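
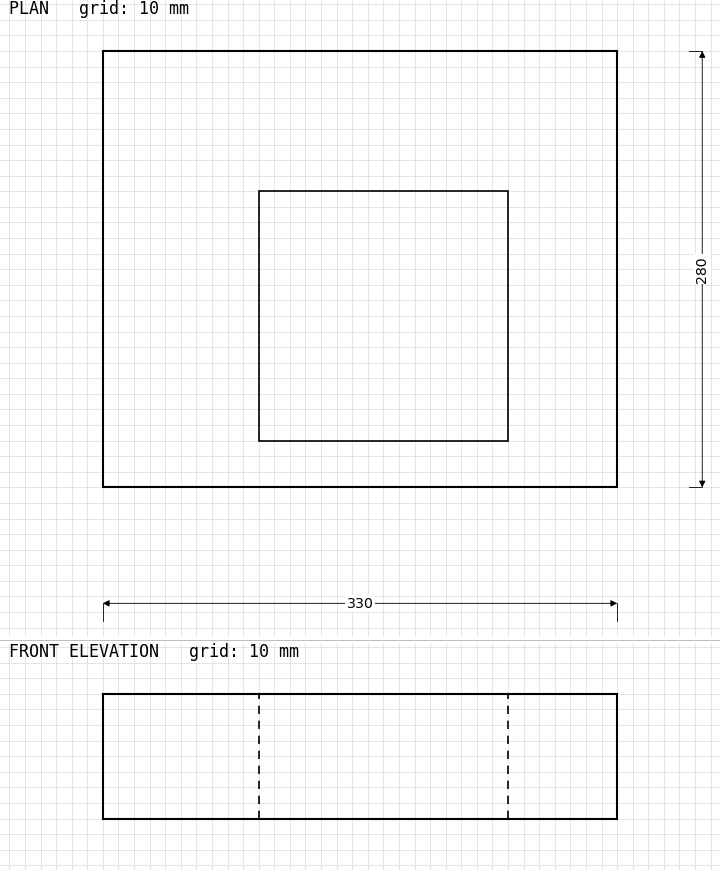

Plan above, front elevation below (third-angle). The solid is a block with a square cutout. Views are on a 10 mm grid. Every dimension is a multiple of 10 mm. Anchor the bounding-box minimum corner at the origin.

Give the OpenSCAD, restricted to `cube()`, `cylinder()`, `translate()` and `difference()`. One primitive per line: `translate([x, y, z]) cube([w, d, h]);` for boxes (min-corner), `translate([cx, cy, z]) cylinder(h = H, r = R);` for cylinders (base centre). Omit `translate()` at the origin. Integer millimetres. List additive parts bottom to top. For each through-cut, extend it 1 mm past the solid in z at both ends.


difference() {
  cube([330, 280, 80]);
  translate([100, 30, -1]) cube([160, 160, 82]);
}


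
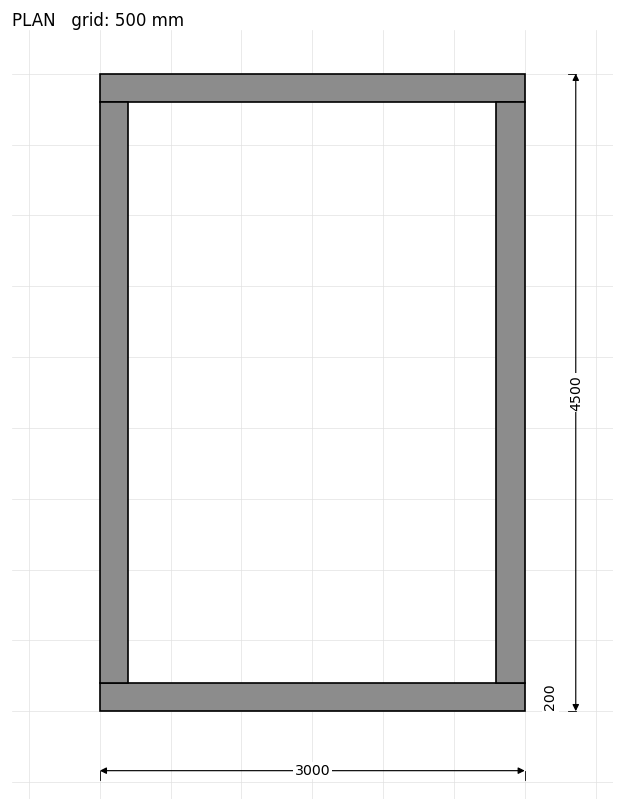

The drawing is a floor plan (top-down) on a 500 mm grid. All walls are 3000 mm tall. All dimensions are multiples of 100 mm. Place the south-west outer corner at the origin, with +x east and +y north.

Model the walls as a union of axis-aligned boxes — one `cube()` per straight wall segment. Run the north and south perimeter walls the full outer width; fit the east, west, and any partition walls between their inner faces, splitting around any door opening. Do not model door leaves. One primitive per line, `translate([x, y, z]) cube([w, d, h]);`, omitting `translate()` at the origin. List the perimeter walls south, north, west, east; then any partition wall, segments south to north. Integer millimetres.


cube([3000, 200, 3000]);
translate([0, 4300, 0]) cube([3000, 200, 3000]);
translate([0, 200, 0]) cube([200, 4100, 3000]);
translate([2800, 200, 0]) cube([200, 4100, 3000]);


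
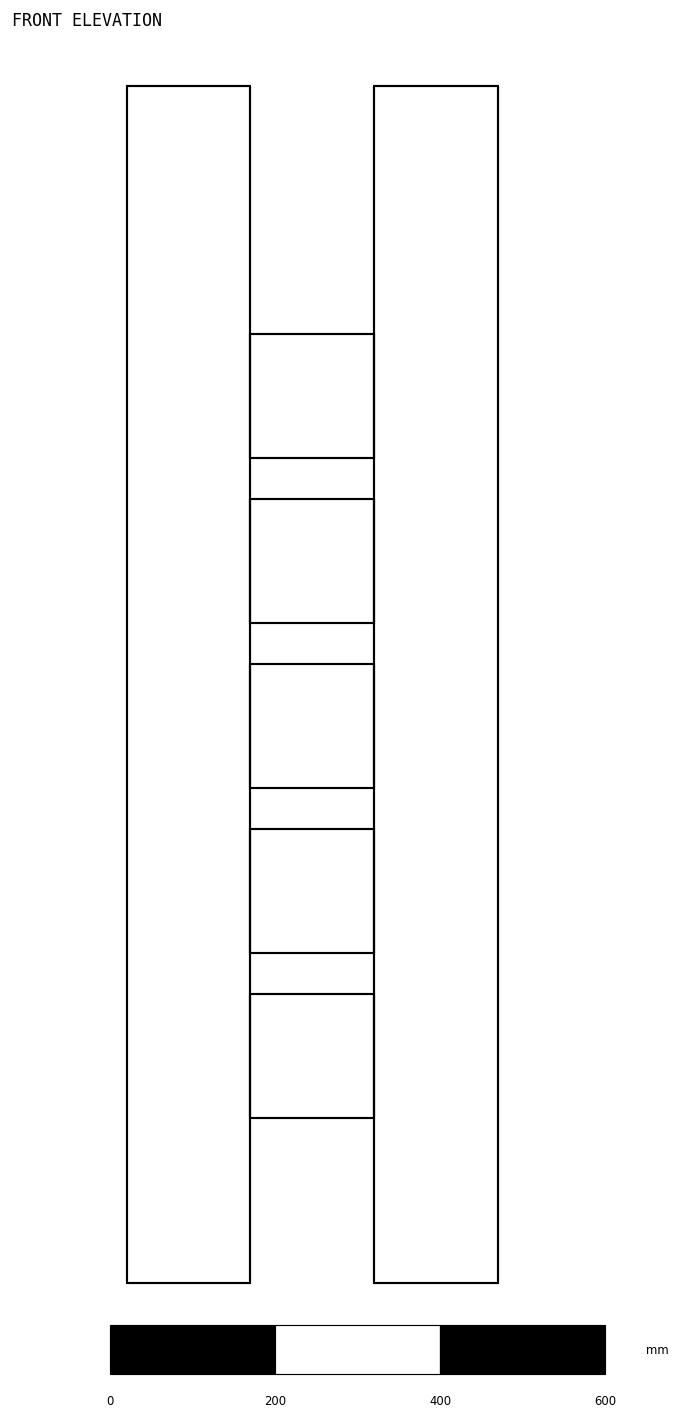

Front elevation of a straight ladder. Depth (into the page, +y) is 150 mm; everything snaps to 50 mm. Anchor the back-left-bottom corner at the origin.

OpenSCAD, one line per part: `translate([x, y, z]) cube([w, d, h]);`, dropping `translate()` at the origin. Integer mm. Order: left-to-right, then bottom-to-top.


cube([150, 150, 1450]);
translate([150, 0, 200]) cube([150, 150, 150]);
translate([150, 0, 400]) cube([150, 150, 150]);
translate([150, 0, 600]) cube([150, 150, 150]);
translate([150, 0, 800]) cube([150, 150, 150]);
translate([150, 0, 1000]) cube([150, 150, 150]);
translate([300, 0, 0]) cube([150, 150, 1450]);


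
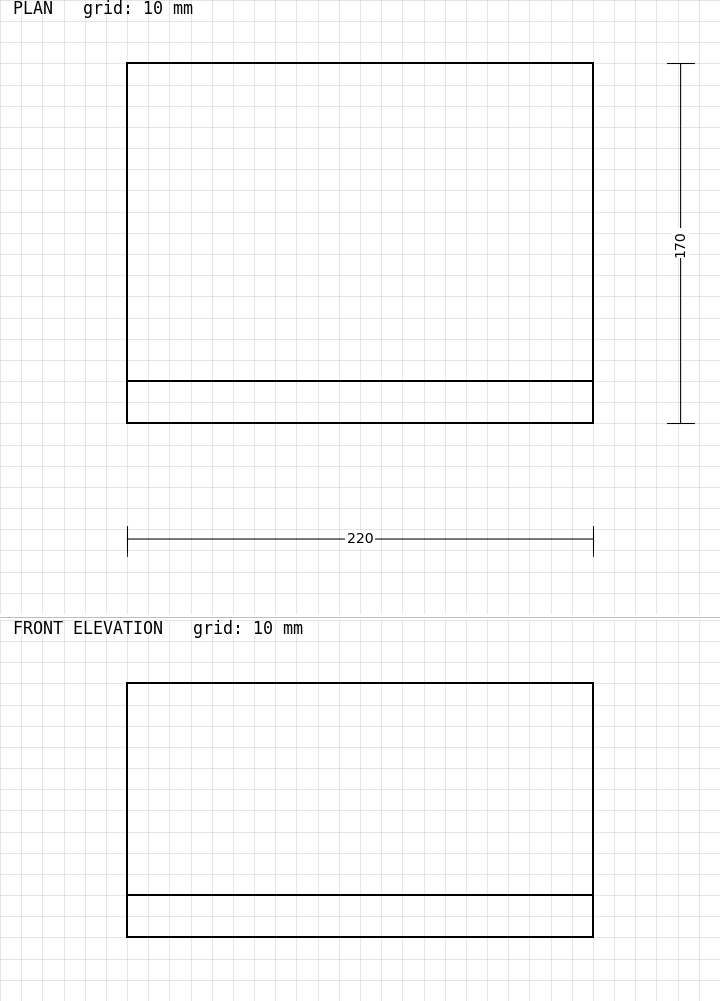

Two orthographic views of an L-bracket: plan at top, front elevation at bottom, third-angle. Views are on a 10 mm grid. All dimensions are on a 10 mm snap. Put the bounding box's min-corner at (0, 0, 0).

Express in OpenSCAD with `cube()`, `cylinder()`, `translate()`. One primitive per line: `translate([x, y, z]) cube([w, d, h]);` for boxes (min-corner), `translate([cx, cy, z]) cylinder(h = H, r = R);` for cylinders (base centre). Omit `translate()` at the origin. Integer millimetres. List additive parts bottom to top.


cube([220, 170, 20]);
translate([0, 0, 20]) cube([220, 20, 100]);


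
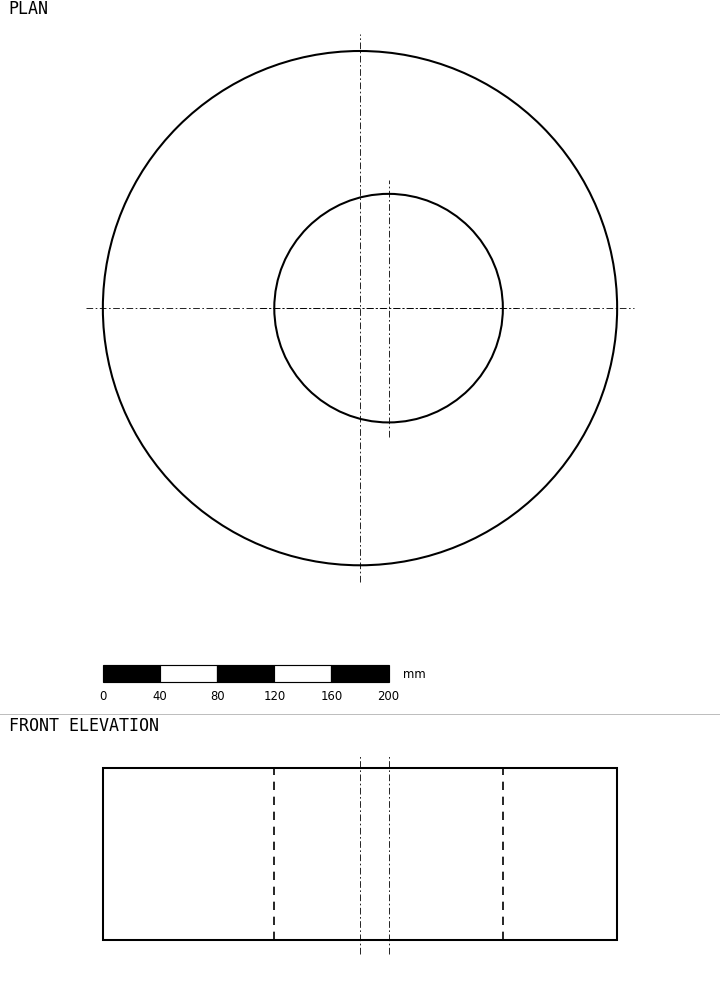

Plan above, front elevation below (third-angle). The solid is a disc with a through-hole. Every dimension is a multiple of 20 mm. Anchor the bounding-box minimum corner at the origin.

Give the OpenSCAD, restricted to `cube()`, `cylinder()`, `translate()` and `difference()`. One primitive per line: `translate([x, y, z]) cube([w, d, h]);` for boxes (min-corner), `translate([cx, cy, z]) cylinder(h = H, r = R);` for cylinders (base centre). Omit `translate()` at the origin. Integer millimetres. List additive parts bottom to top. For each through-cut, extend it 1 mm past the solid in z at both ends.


difference() {
  translate([180, 180, 0]) cylinder(h = 120, r = 180);
  translate([200, 180, -1]) cylinder(h = 122, r = 80);
}


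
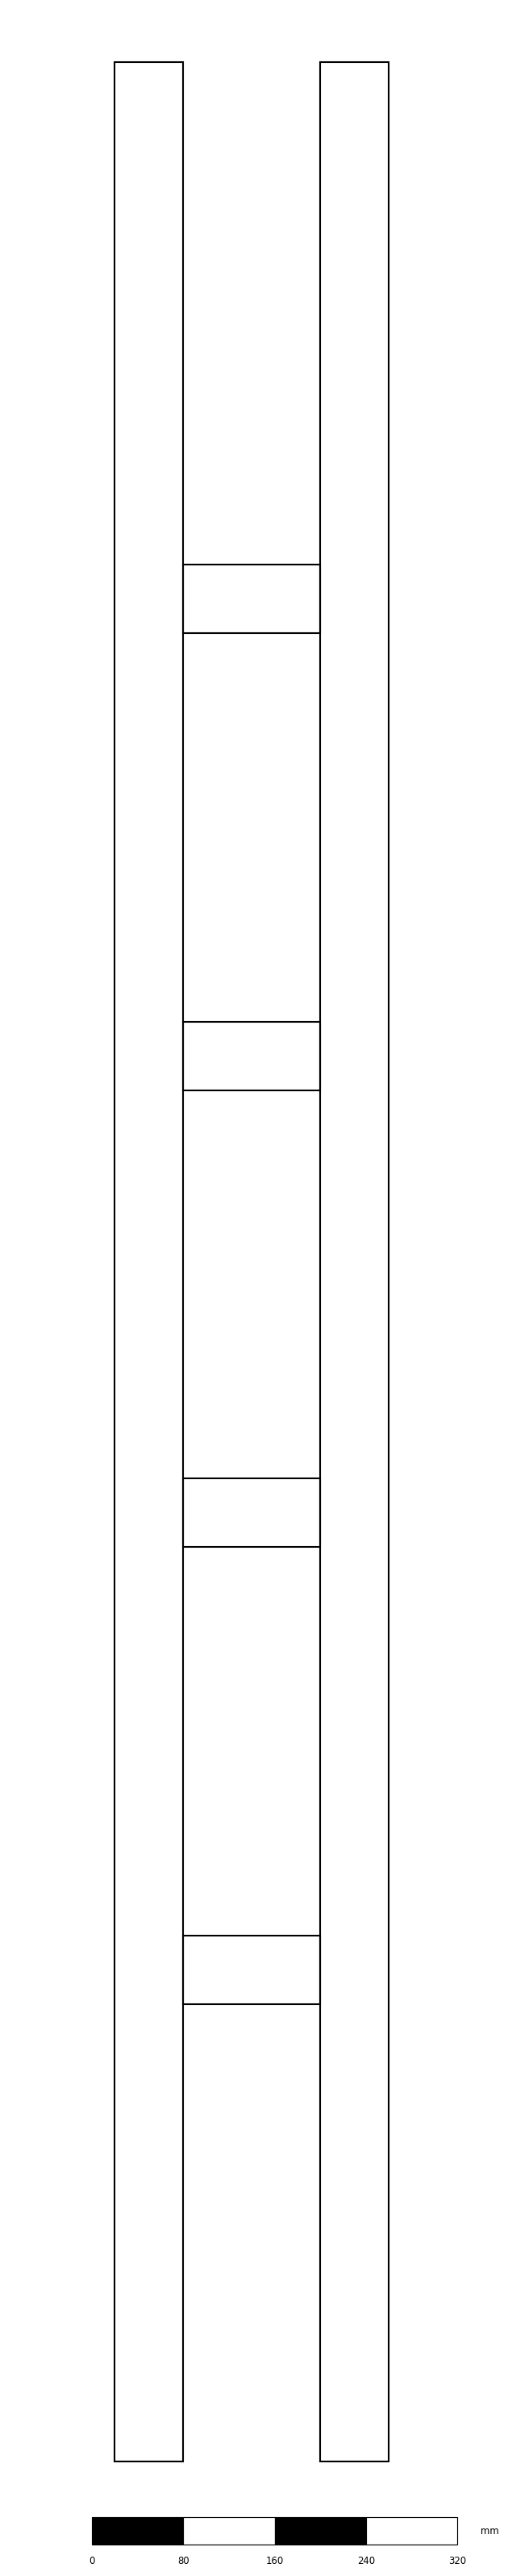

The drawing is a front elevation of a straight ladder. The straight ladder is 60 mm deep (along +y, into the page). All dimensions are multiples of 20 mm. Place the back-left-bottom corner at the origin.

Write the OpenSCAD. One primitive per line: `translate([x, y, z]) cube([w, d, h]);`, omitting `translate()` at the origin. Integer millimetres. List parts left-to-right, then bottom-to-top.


cube([60, 60, 2100]);
translate([60, 0, 400]) cube([120, 60, 60]);
translate([60, 0, 800]) cube([120, 60, 60]);
translate([60, 0, 1200]) cube([120, 60, 60]);
translate([60, 0, 1600]) cube([120, 60, 60]);
translate([180, 0, 0]) cube([60, 60, 2100]);


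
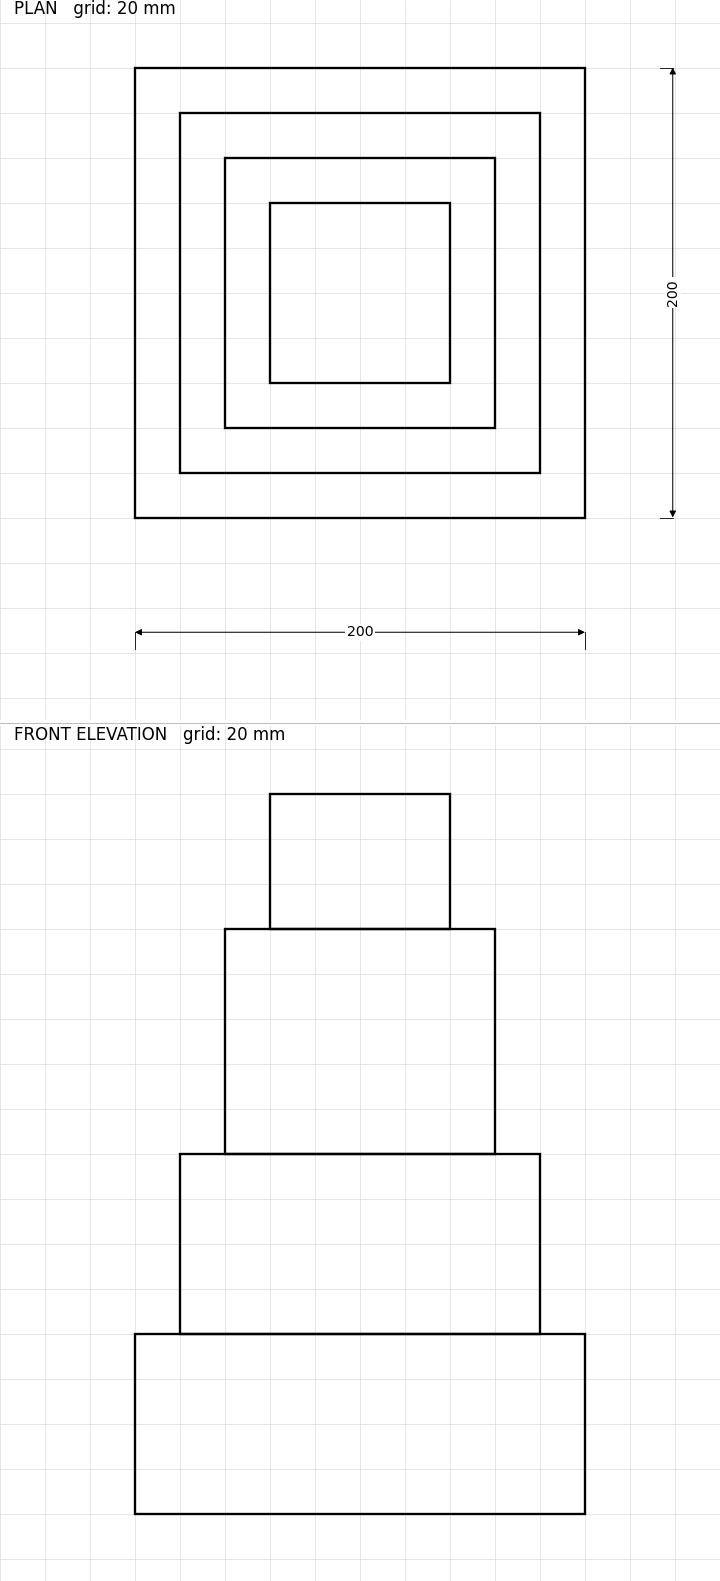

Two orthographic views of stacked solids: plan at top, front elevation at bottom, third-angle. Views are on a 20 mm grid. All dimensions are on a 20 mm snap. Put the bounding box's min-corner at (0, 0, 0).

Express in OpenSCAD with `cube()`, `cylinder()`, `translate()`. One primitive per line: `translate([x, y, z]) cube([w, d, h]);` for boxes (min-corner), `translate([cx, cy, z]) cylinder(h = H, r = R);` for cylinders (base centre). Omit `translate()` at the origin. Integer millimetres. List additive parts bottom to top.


cube([200, 200, 80]);
translate([20, 20, 80]) cube([160, 160, 80]);
translate([40, 40, 160]) cube([120, 120, 100]);
translate([60, 60, 260]) cube([80, 80, 60]);


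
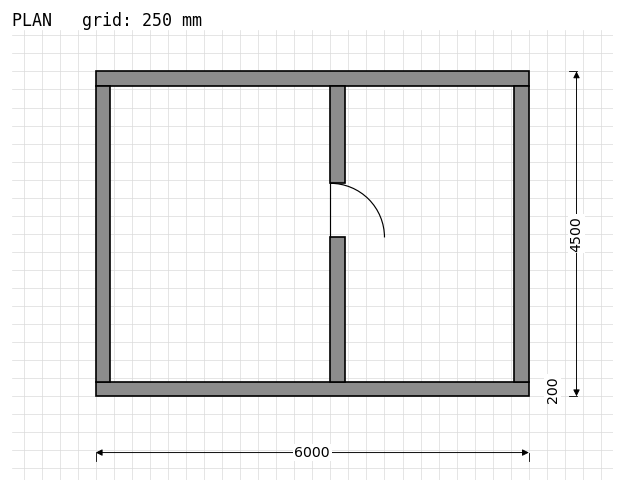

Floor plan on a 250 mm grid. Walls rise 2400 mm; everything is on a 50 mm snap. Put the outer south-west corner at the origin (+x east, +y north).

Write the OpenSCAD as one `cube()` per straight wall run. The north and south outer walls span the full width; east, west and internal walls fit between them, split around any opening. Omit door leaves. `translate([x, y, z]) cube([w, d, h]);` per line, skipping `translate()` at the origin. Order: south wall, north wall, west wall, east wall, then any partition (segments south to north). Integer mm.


cube([6000, 200, 2400]);
translate([0, 4300, 0]) cube([6000, 200, 2400]);
translate([0, 200, 0]) cube([200, 4100, 2400]);
translate([5800, 200, 0]) cube([200, 4100, 2400]);
translate([3250, 200, 0]) cube([200, 2000, 2400]);
translate([3250, 2950, 0]) cube([200, 1350, 2400]);


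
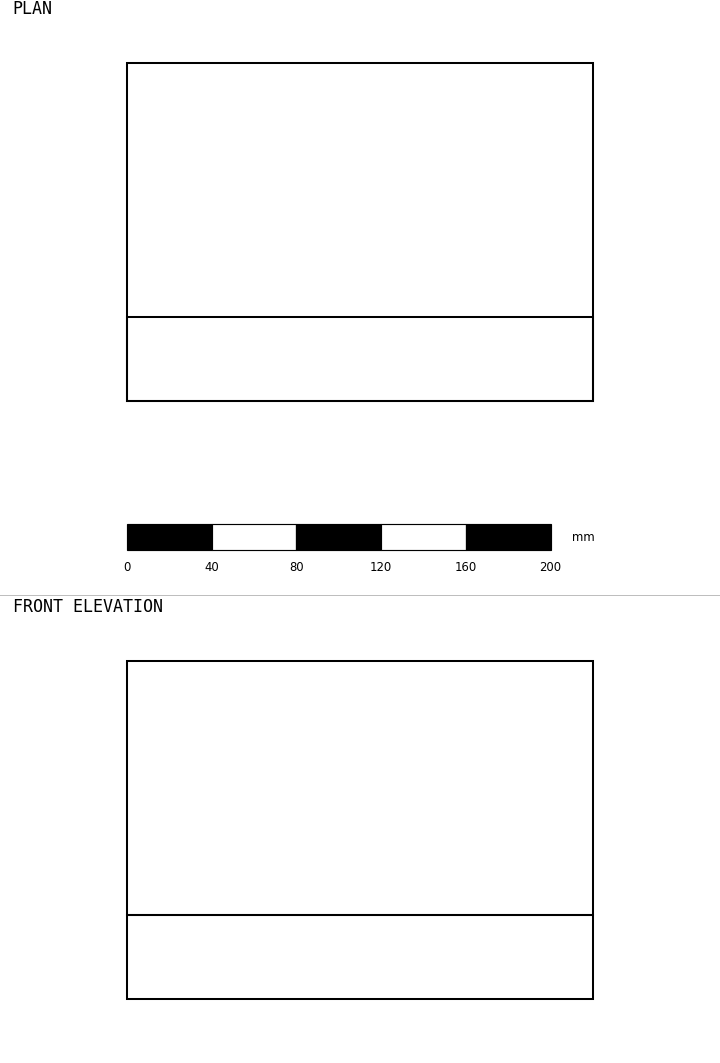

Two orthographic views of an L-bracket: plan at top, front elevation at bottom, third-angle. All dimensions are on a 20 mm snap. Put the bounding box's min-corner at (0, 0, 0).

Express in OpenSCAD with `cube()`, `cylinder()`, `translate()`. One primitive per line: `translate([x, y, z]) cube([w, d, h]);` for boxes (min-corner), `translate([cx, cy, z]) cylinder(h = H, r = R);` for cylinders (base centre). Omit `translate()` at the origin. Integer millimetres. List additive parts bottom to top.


cube([220, 160, 40]);
translate([0, 0, 40]) cube([220, 40, 120]);


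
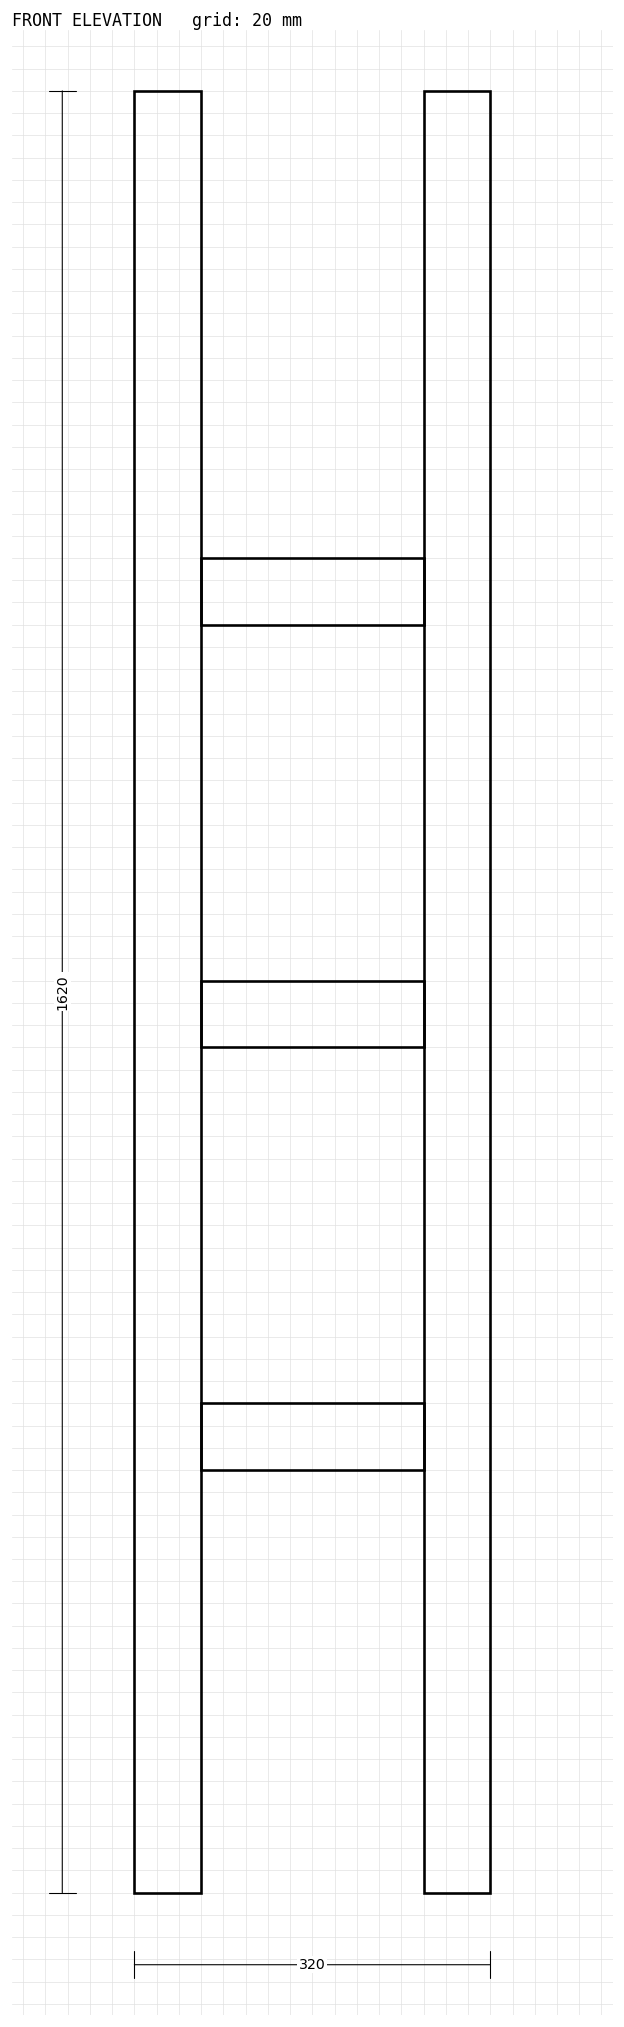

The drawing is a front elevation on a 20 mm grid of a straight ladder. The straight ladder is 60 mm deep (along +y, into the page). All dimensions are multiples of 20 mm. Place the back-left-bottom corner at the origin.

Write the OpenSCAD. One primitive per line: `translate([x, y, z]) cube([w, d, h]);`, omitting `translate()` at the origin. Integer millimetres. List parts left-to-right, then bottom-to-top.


cube([60, 60, 1620]);
translate([60, 0, 380]) cube([200, 60, 60]);
translate([60, 0, 760]) cube([200, 60, 60]);
translate([60, 0, 1140]) cube([200, 60, 60]);
translate([260, 0, 0]) cube([60, 60, 1620]);


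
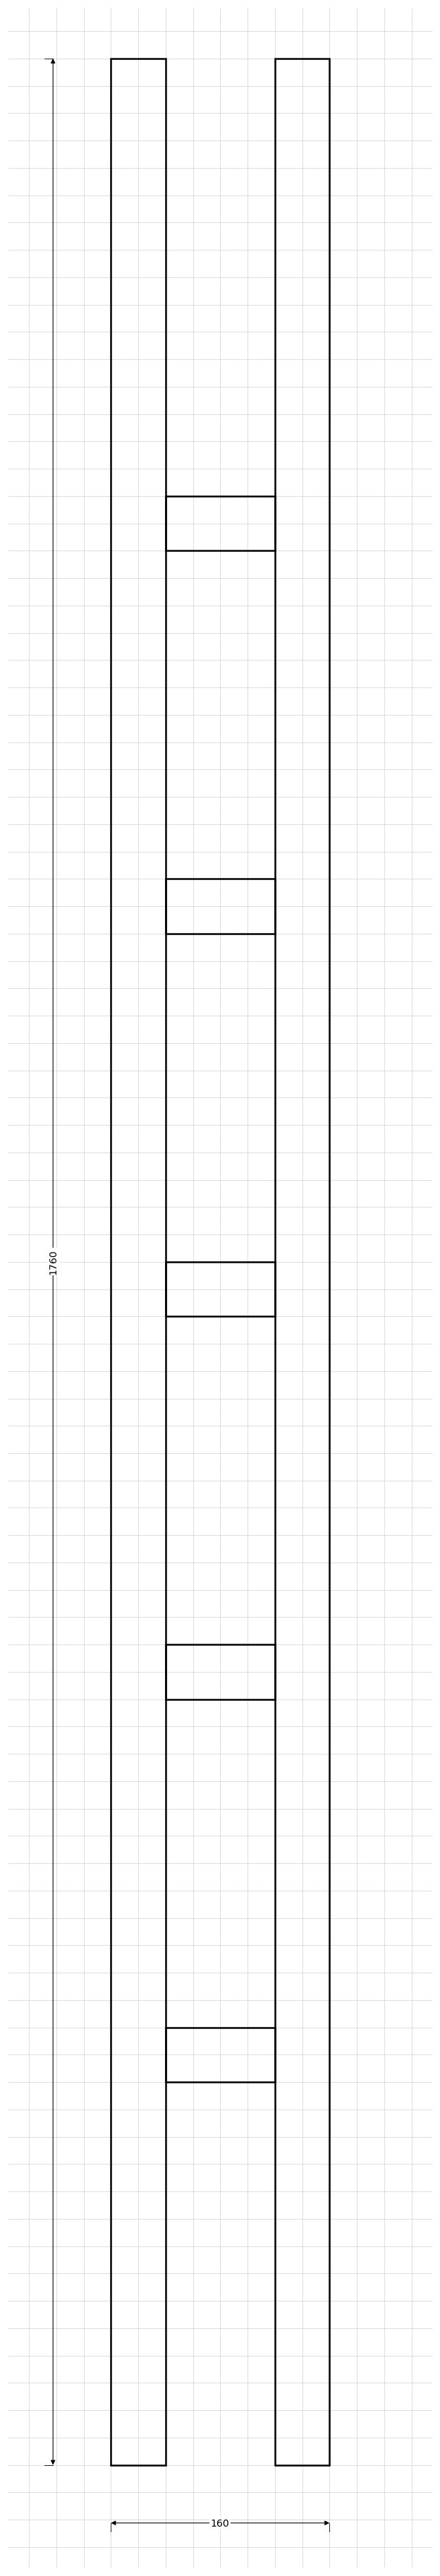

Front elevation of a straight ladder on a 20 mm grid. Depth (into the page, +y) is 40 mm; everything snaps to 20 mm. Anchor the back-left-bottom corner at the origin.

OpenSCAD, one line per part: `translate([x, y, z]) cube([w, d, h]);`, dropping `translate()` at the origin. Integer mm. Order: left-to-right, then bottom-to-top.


cube([40, 40, 1760]);
translate([40, 0, 280]) cube([80, 40, 40]);
translate([40, 0, 560]) cube([80, 40, 40]);
translate([40, 0, 840]) cube([80, 40, 40]);
translate([40, 0, 1120]) cube([80, 40, 40]);
translate([40, 0, 1400]) cube([80, 40, 40]);
translate([120, 0, 0]) cube([40, 40, 1760]);


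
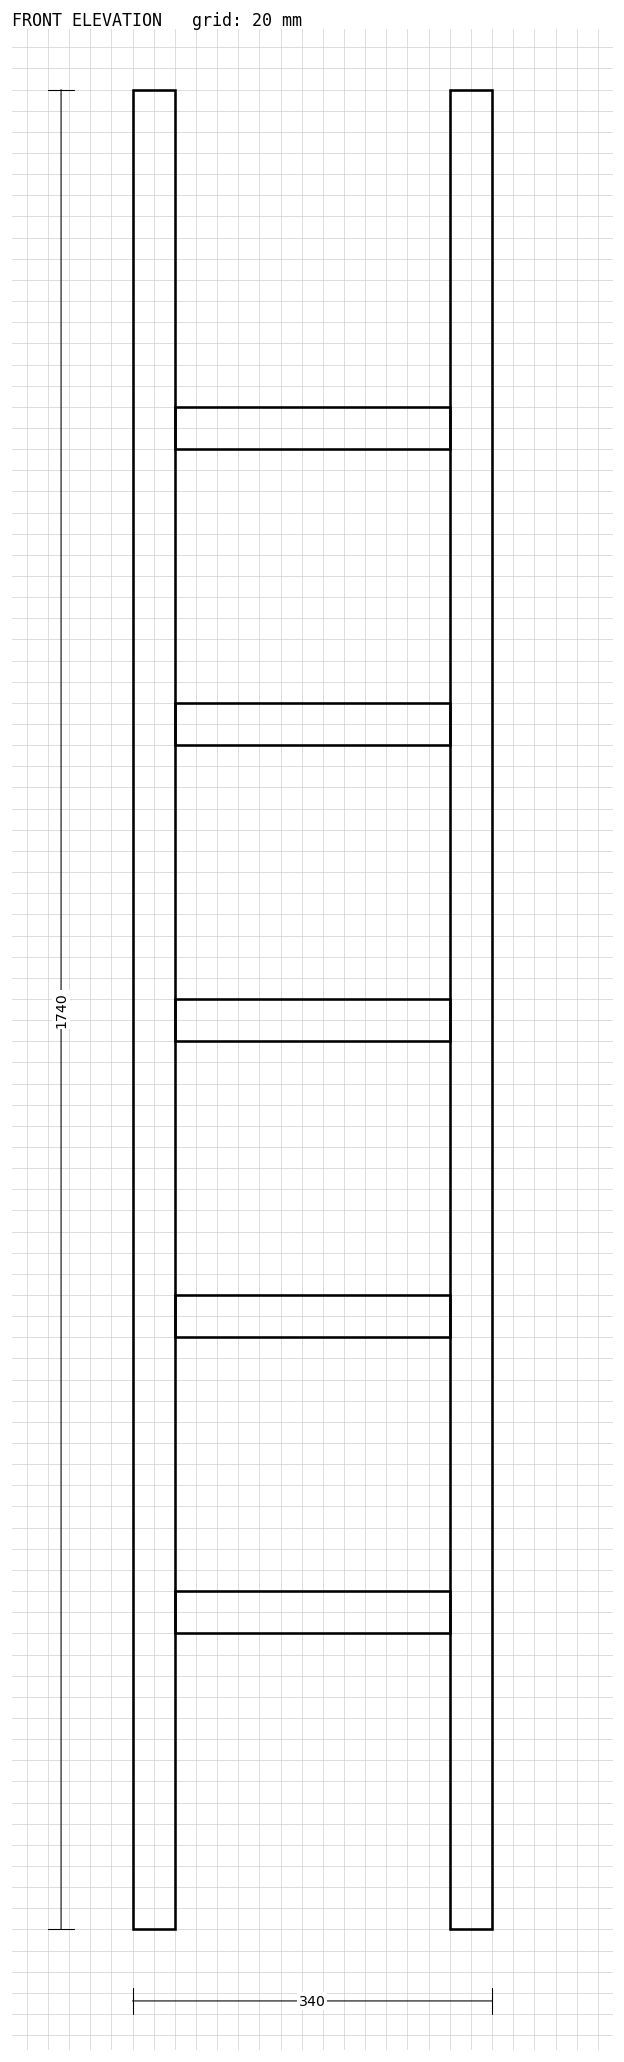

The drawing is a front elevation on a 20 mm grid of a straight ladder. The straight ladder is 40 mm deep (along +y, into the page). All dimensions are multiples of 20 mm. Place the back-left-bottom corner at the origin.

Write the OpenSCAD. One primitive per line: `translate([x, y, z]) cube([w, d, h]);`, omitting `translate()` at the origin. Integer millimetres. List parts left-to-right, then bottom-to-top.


cube([40, 40, 1740]);
translate([40, 0, 280]) cube([260, 40, 40]);
translate([40, 0, 560]) cube([260, 40, 40]);
translate([40, 0, 840]) cube([260, 40, 40]);
translate([40, 0, 1120]) cube([260, 40, 40]);
translate([40, 0, 1400]) cube([260, 40, 40]);
translate([300, 0, 0]) cube([40, 40, 1740]);


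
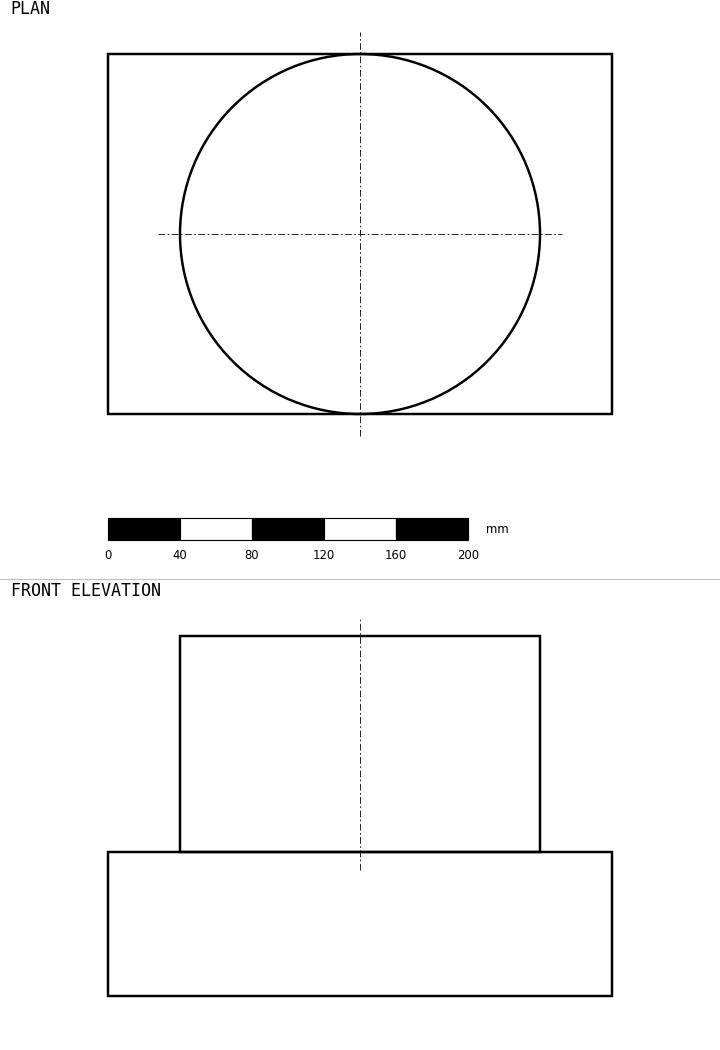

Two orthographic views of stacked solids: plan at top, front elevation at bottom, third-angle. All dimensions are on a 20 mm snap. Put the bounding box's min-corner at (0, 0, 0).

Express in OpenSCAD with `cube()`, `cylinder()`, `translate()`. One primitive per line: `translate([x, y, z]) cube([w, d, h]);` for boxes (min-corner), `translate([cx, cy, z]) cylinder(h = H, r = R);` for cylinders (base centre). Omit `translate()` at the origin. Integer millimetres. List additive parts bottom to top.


cube([280, 200, 80]);
translate([140, 100, 80]) cylinder(h = 120, r = 100);


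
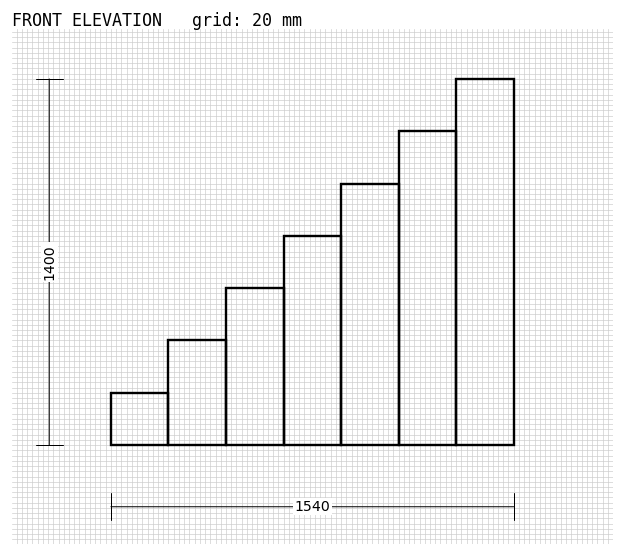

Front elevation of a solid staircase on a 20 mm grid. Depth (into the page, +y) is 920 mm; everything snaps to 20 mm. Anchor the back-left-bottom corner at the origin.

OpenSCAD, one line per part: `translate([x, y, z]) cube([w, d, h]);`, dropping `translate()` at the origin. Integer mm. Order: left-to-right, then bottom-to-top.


cube([220, 920, 200]);
translate([220, 0, 0]) cube([220, 920, 400]);
translate([440, 0, 0]) cube([220, 920, 600]);
translate([660, 0, 0]) cube([220, 920, 800]);
translate([880, 0, 0]) cube([220, 920, 1000]);
translate([1100, 0, 0]) cube([220, 920, 1200]);
translate([1320, 0, 0]) cube([220, 920, 1400]);


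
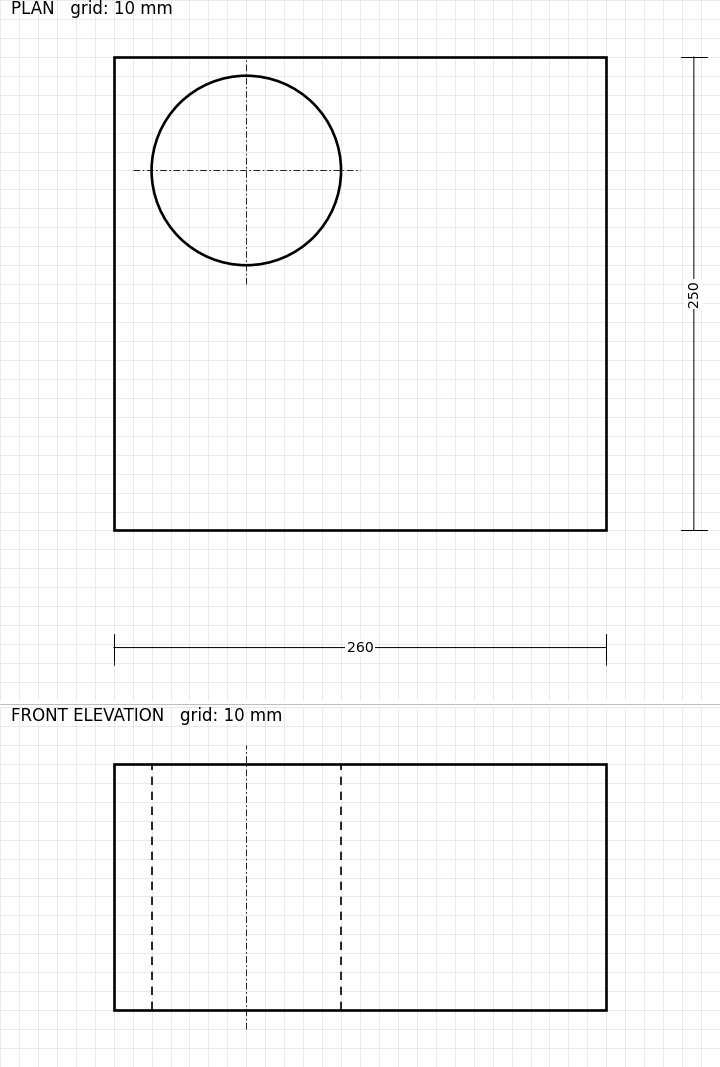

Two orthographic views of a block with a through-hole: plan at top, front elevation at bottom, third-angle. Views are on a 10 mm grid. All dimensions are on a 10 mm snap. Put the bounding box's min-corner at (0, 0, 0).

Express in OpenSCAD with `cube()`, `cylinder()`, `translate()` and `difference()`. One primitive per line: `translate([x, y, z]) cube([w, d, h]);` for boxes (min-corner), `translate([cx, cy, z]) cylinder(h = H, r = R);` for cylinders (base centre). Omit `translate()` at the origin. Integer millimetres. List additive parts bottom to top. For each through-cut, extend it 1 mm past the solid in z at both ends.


difference() {
  cube([260, 250, 130]);
  translate([70, 190, -1]) cylinder(h = 132, r = 50);
}


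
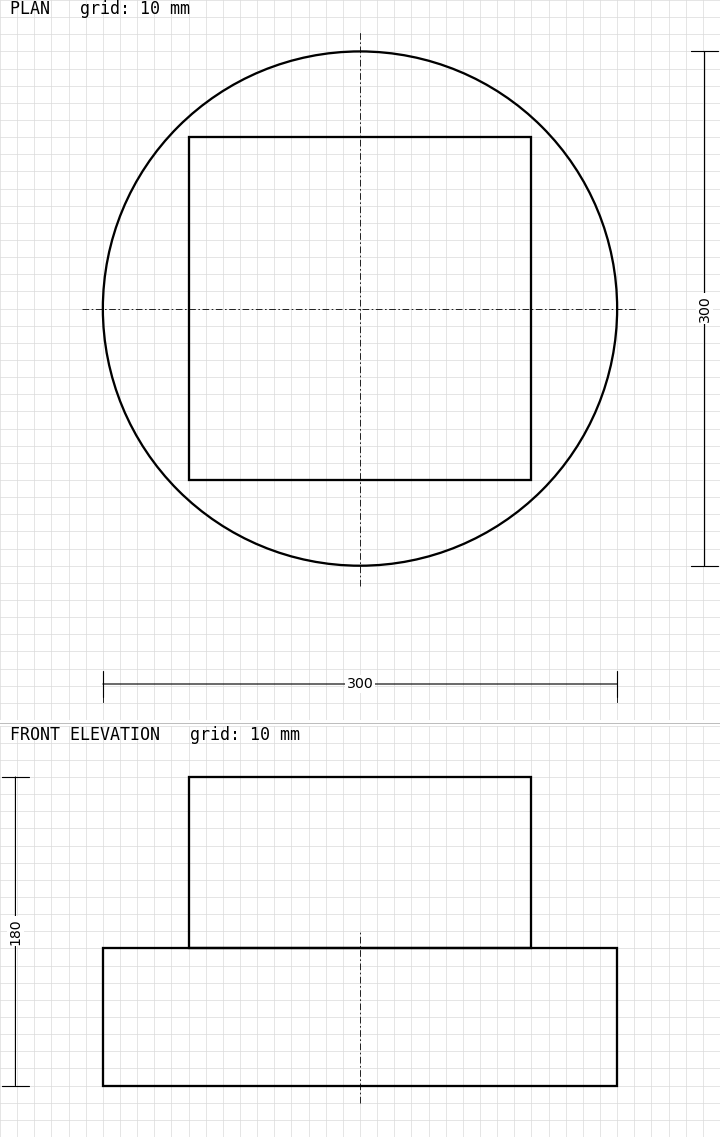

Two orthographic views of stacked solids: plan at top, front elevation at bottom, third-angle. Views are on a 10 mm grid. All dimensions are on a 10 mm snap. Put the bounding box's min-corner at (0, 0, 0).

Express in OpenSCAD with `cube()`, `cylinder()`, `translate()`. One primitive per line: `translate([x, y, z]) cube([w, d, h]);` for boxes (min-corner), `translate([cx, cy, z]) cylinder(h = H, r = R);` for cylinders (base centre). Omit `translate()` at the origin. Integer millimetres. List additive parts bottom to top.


translate([150, 150, 0]) cylinder(h = 80, r = 150);
translate([50, 50, 80]) cube([200, 200, 100]);


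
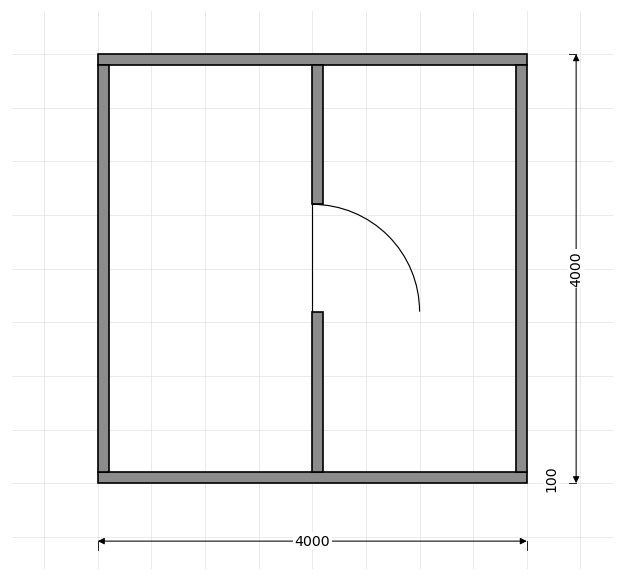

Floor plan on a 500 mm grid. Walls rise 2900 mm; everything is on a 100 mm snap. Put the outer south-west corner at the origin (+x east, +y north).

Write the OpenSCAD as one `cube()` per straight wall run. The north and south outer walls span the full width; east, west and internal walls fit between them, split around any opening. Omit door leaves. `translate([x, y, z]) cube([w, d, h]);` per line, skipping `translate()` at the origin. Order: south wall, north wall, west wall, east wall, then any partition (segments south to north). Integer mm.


cube([4000, 100, 2900]);
translate([0, 3900, 0]) cube([4000, 100, 2900]);
translate([0, 100, 0]) cube([100, 3800, 2900]);
translate([3900, 100, 0]) cube([100, 3800, 2900]);
translate([2000, 100, 0]) cube([100, 1500, 2900]);
translate([2000, 2600, 0]) cube([100, 1300, 2900]);


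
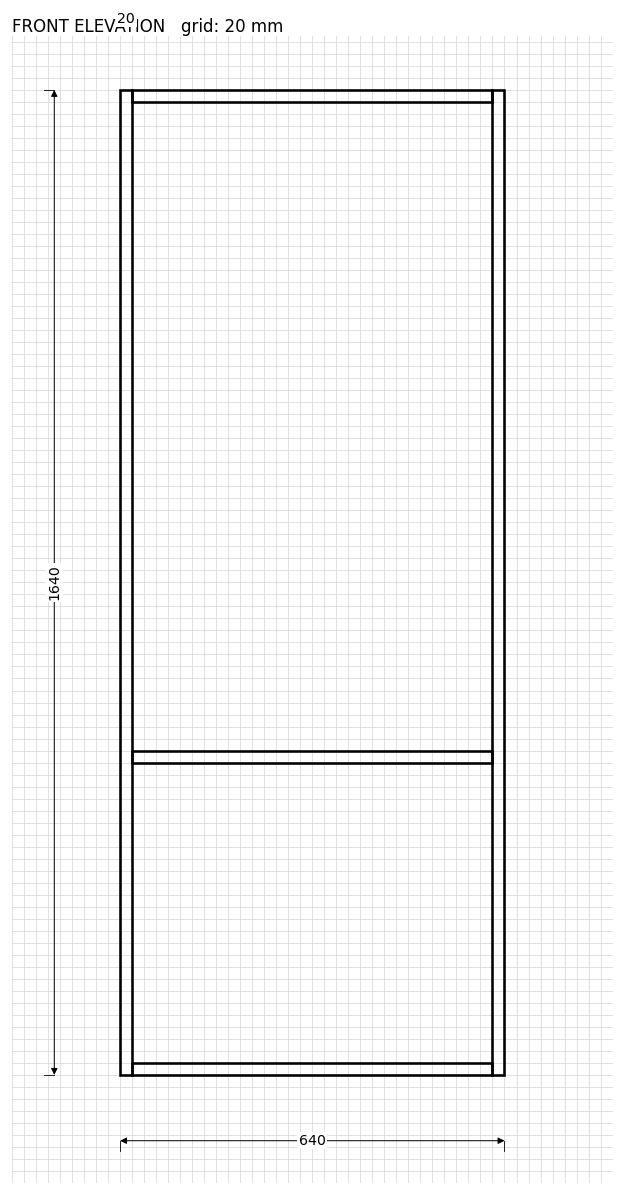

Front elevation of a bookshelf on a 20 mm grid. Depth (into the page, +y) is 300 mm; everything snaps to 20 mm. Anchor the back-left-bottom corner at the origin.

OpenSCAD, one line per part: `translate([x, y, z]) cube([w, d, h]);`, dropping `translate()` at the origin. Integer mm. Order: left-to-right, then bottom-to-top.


cube([20, 300, 1640]);
translate([20, 0, 0]) cube([600, 300, 20]);
translate([20, 0, 520]) cube([600, 300, 20]);
translate([20, 0, 1620]) cube([600, 300, 20]);
translate([620, 0, 0]) cube([20, 300, 1640]);


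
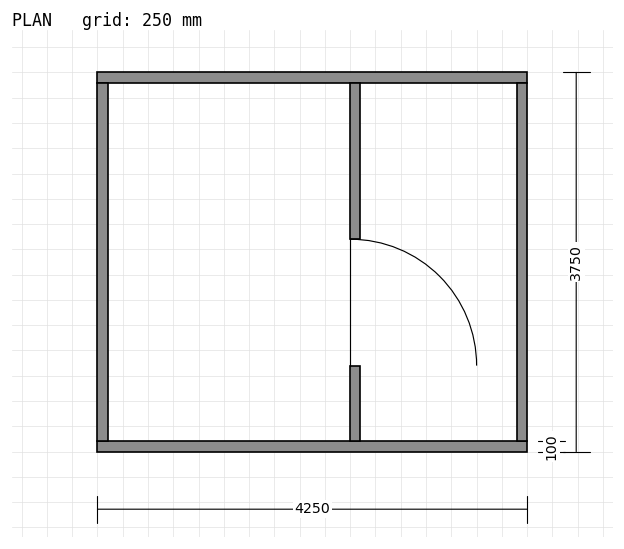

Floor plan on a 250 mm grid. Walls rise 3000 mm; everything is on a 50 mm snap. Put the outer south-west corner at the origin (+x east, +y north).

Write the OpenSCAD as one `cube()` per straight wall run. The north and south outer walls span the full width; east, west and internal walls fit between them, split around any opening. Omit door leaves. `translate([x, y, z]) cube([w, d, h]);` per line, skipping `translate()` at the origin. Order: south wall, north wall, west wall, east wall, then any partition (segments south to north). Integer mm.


cube([4250, 100, 3000]);
translate([0, 3650, 0]) cube([4250, 100, 3000]);
translate([0, 100, 0]) cube([100, 3550, 3000]);
translate([4150, 100, 0]) cube([100, 3550, 3000]);
translate([2500, 100, 0]) cube([100, 750, 3000]);
translate([2500, 2100, 0]) cube([100, 1550, 3000]);


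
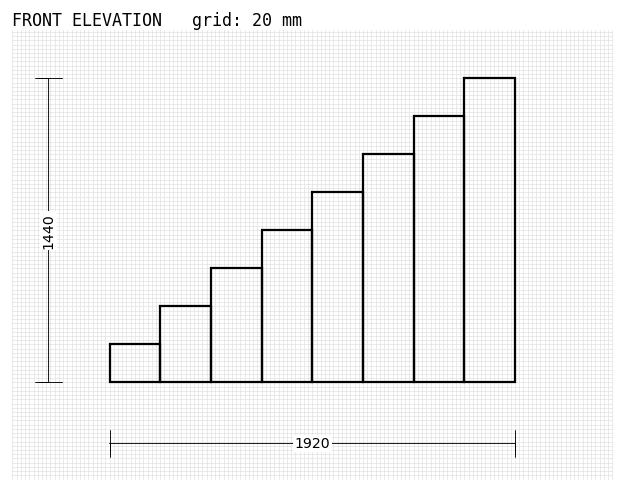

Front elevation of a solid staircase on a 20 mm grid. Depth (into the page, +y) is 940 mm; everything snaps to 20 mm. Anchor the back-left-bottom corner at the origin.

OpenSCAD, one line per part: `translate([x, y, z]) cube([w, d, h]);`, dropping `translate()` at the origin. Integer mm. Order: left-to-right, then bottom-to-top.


cube([240, 940, 180]);
translate([240, 0, 0]) cube([240, 940, 360]);
translate([480, 0, 0]) cube([240, 940, 540]);
translate([720, 0, 0]) cube([240, 940, 720]);
translate([960, 0, 0]) cube([240, 940, 900]);
translate([1200, 0, 0]) cube([240, 940, 1080]);
translate([1440, 0, 0]) cube([240, 940, 1260]);
translate([1680, 0, 0]) cube([240, 940, 1440]);


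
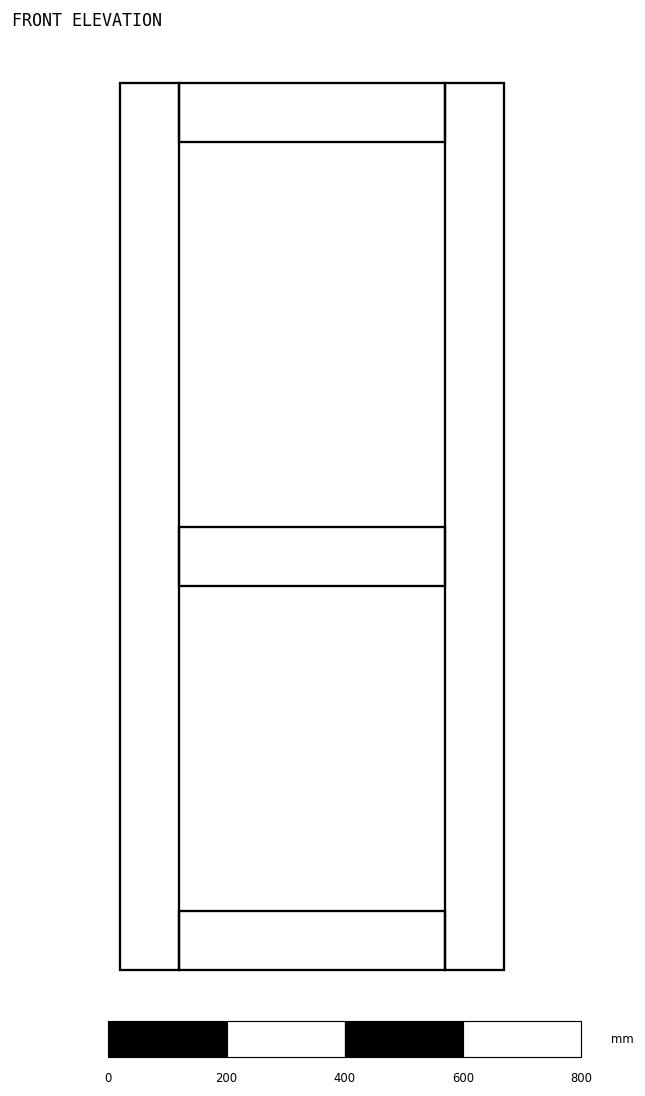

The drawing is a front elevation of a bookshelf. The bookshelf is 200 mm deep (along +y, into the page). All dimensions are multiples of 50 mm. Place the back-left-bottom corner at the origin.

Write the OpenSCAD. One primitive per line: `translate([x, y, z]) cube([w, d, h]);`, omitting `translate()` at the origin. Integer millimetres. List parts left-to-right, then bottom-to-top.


cube([100, 200, 1500]);
translate([100, 0, 0]) cube([450, 200, 100]);
translate([100, 0, 650]) cube([450, 200, 100]);
translate([100, 0, 1400]) cube([450, 200, 100]);
translate([550, 0, 0]) cube([100, 200, 1500]);


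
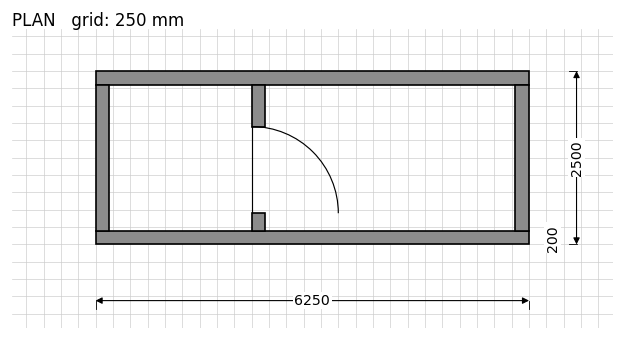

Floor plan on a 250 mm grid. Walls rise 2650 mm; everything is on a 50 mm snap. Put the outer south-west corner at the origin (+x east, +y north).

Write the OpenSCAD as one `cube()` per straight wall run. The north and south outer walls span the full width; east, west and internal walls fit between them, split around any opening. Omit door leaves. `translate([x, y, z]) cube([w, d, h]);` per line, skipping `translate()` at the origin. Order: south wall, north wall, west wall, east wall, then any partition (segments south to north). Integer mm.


cube([6250, 200, 2650]);
translate([0, 2300, 0]) cube([6250, 200, 2650]);
translate([0, 200, 0]) cube([200, 2100, 2650]);
translate([6050, 200, 0]) cube([200, 2100, 2650]);
translate([2250, 200, 0]) cube([200, 250, 2650]);
translate([2250, 1700, 0]) cube([200, 600, 2650]);


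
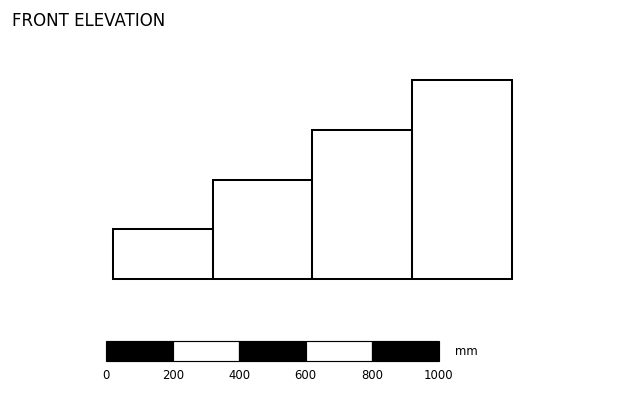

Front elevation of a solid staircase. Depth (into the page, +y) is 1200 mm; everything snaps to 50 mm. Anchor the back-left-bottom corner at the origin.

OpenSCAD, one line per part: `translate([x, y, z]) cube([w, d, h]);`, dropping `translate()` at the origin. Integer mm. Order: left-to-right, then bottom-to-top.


cube([300, 1200, 150]);
translate([300, 0, 0]) cube([300, 1200, 300]);
translate([600, 0, 0]) cube([300, 1200, 450]);
translate([900, 0, 0]) cube([300, 1200, 600]);


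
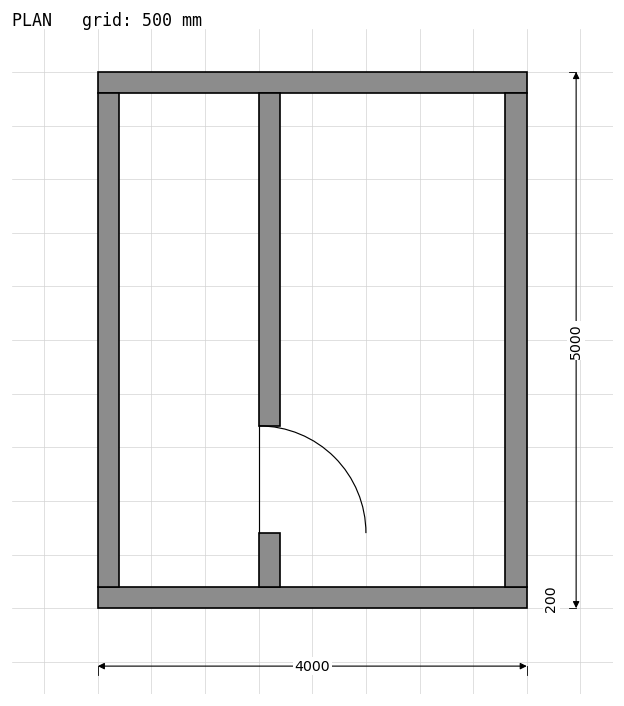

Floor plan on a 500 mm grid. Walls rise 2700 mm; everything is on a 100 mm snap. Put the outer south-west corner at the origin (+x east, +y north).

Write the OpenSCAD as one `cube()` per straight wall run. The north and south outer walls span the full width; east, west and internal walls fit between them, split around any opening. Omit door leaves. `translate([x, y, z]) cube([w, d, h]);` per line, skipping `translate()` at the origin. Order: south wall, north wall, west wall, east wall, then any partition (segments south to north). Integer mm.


cube([4000, 200, 2700]);
translate([0, 4800, 0]) cube([4000, 200, 2700]);
translate([0, 200, 0]) cube([200, 4600, 2700]);
translate([3800, 200, 0]) cube([200, 4600, 2700]);
translate([1500, 200, 0]) cube([200, 500, 2700]);
translate([1500, 1700, 0]) cube([200, 3100, 2700]);


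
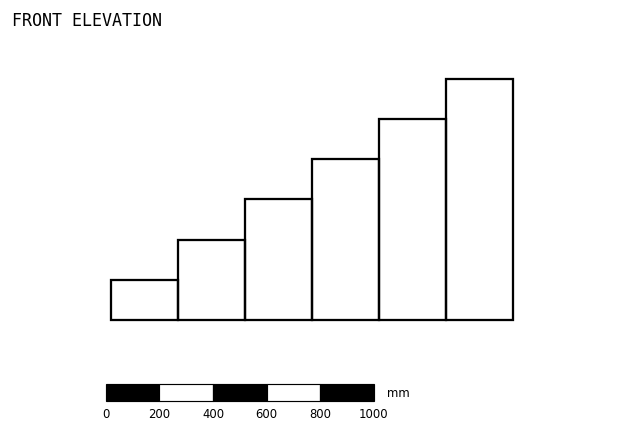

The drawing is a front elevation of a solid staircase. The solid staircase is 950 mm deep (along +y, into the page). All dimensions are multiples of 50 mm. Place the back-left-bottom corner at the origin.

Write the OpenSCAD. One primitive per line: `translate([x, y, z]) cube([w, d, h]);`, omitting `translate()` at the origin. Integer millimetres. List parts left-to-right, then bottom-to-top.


cube([250, 950, 150]);
translate([250, 0, 0]) cube([250, 950, 300]);
translate([500, 0, 0]) cube([250, 950, 450]);
translate([750, 0, 0]) cube([250, 950, 600]);
translate([1000, 0, 0]) cube([250, 950, 750]);
translate([1250, 0, 0]) cube([250, 950, 900]);


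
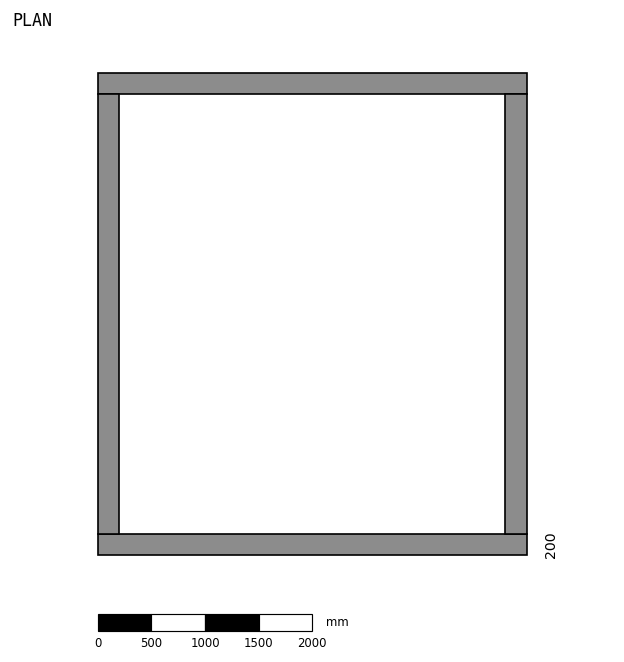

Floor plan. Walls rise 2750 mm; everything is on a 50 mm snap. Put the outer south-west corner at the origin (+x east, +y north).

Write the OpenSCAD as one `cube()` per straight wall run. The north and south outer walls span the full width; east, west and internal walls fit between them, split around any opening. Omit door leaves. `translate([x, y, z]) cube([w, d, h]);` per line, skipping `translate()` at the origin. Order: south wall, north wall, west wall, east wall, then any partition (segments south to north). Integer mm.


cube([4000, 200, 2750]);
translate([0, 4300, 0]) cube([4000, 200, 2750]);
translate([0, 200, 0]) cube([200, 4100, 2750]);
translate([3800, 200, 0]) cube([200, 4100, 2750]);


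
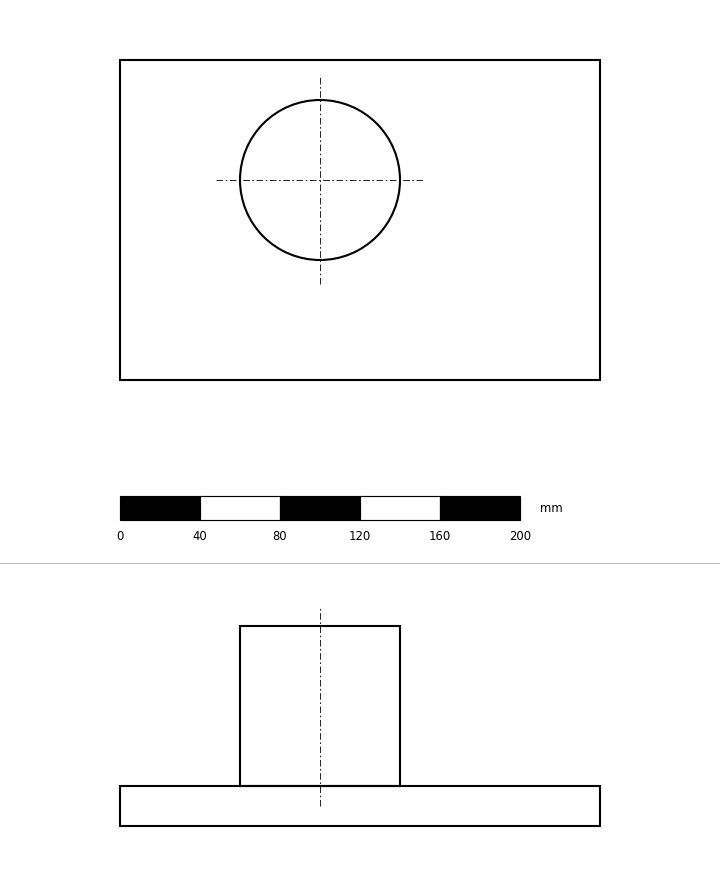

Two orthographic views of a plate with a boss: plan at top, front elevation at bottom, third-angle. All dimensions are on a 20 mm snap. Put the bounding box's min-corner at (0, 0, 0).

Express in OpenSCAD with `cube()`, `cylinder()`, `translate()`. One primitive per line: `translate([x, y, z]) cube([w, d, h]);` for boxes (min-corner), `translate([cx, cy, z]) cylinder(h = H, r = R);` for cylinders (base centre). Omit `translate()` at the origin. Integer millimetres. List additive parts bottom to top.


cube([240, 160, 20]);
translate([100, 100, 20]) cylinder(h = 80, r = 40);


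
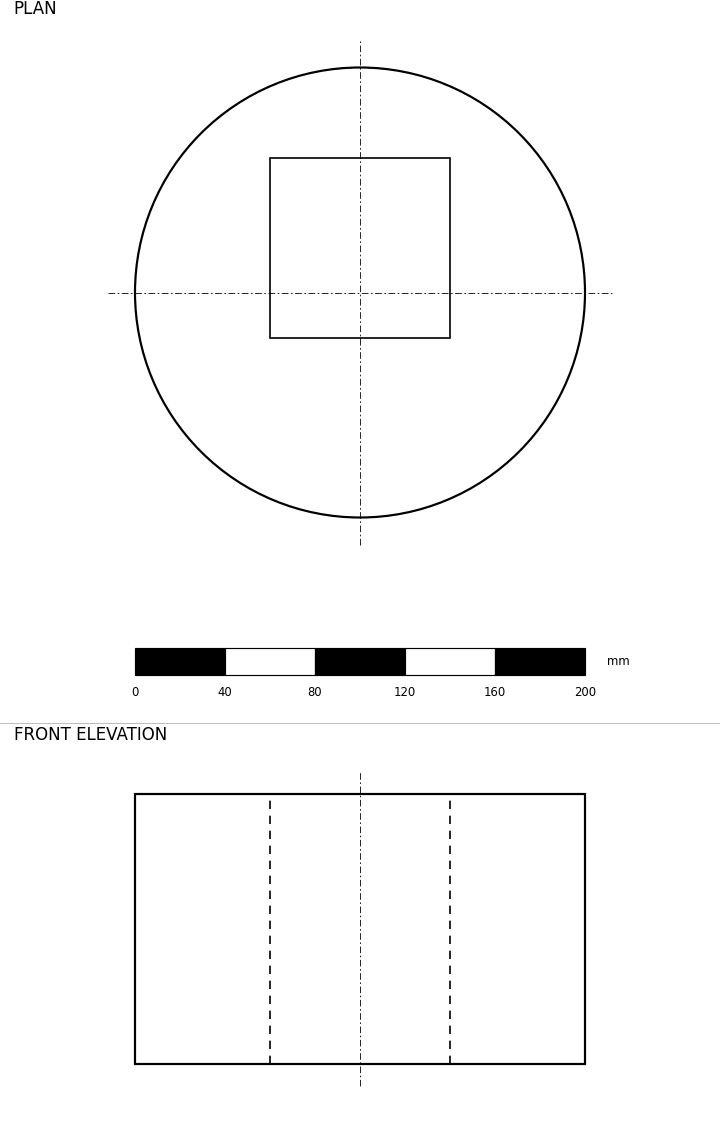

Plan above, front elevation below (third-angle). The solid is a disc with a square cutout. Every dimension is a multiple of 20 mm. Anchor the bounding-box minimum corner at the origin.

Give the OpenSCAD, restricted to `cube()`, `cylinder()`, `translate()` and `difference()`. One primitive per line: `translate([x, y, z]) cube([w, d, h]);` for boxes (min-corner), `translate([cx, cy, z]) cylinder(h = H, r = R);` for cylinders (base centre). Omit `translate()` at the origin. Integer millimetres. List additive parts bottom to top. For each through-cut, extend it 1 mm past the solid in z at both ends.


difference() {
  translate([100, 100, 0]) cylinder(h = 120, r = 100);
  translate([60, 80, -1]) cube([80, 80, 122]);
}


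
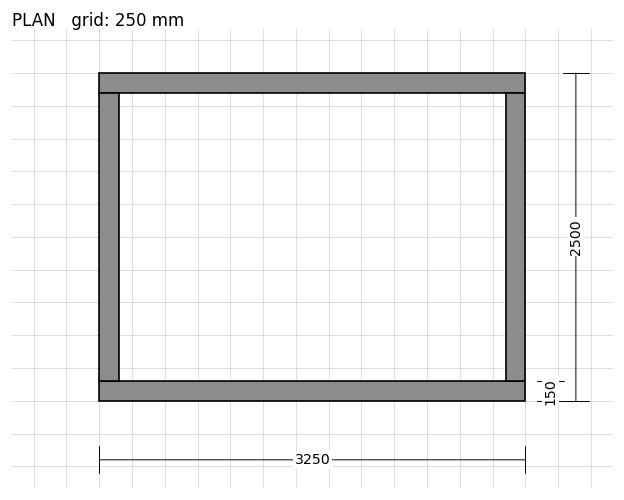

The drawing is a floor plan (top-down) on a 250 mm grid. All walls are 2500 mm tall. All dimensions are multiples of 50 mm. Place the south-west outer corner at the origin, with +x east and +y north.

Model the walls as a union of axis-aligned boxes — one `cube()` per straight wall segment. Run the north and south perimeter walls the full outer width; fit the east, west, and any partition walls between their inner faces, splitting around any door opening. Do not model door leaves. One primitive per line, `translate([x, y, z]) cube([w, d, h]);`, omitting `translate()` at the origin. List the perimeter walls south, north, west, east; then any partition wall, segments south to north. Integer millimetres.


cube([3250, 150, 2500]);
translate([0, 2350, 0]) cube([3250, 150, 2500]);
translate([0, 150, 0]) cube([150, 2200, 2500]);
translate([3100, 150, 0]) cube([150, 2200, 2500]);


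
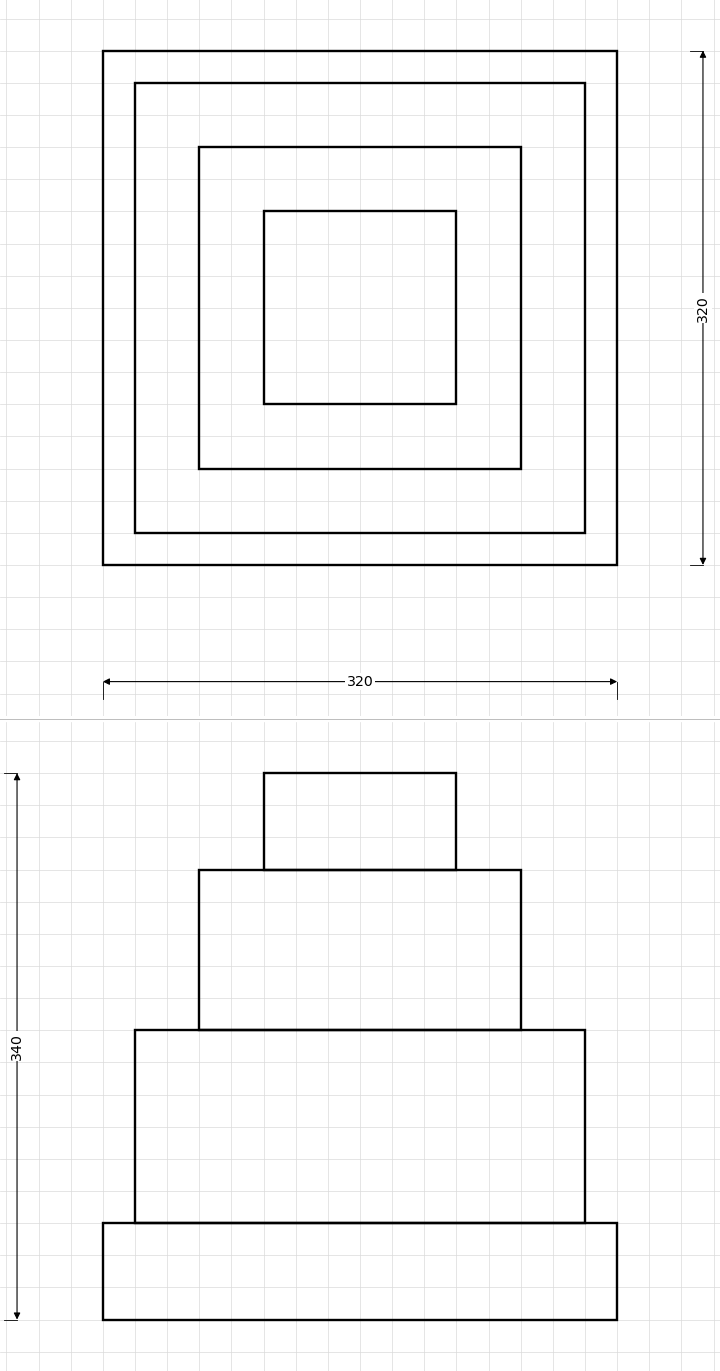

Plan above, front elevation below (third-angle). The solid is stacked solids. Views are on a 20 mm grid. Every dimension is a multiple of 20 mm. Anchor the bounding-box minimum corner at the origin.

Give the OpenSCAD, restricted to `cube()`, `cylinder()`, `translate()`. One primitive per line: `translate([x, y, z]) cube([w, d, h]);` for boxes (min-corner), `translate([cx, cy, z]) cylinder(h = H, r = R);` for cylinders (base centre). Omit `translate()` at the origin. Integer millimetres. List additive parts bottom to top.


cube([320, 320, 60]);
translate([20, 20, 60]) cube([280, 280, 120]);
translate([60, 60, 180]) cube([200, 200, 100]);
translate([100, 100, 280]) cube([120, 120, 60]);


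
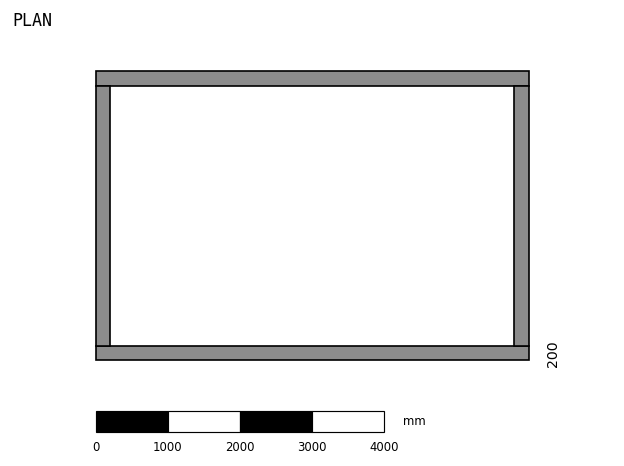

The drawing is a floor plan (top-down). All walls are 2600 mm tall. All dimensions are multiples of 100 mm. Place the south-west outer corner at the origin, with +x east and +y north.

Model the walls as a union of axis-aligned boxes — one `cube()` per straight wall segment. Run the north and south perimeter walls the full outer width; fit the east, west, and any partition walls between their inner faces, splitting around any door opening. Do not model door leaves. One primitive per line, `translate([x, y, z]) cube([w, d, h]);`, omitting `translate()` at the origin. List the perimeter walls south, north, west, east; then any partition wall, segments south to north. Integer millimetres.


cube([6000, 200, 2600]);
translate([0, 3800, 0]) cube([6000, 200, 2600]);
translate([0, 200, 0]) cube([200, 3600, 2600]);
translate([5800, 200, 0]) cube([200, 3600, 2600]);


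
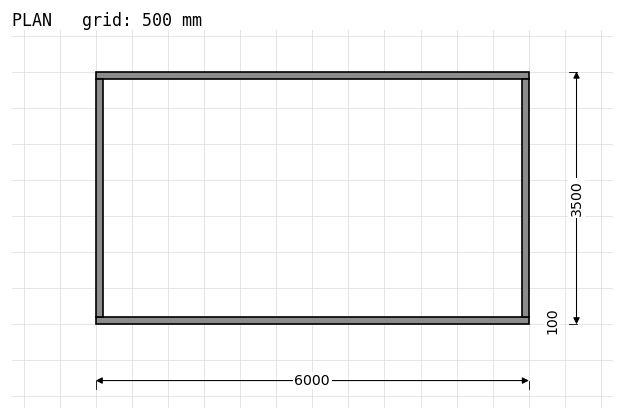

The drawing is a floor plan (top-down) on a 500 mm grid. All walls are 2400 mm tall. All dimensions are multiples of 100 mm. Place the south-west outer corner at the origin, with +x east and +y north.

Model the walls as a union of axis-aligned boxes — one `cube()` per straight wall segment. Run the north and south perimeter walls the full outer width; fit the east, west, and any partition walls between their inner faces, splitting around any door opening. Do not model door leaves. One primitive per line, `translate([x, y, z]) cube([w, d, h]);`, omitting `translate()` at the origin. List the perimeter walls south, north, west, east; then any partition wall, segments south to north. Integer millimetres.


cube([6000, 100, 2400]);
translate([0, 3400, 0]) cube([6000, 100, 2400]);
translate([0, 100, 0]) cube([100, 3300, 2400]);
translate([5900, 100, 0]) cube([100, 3300, 2400]);


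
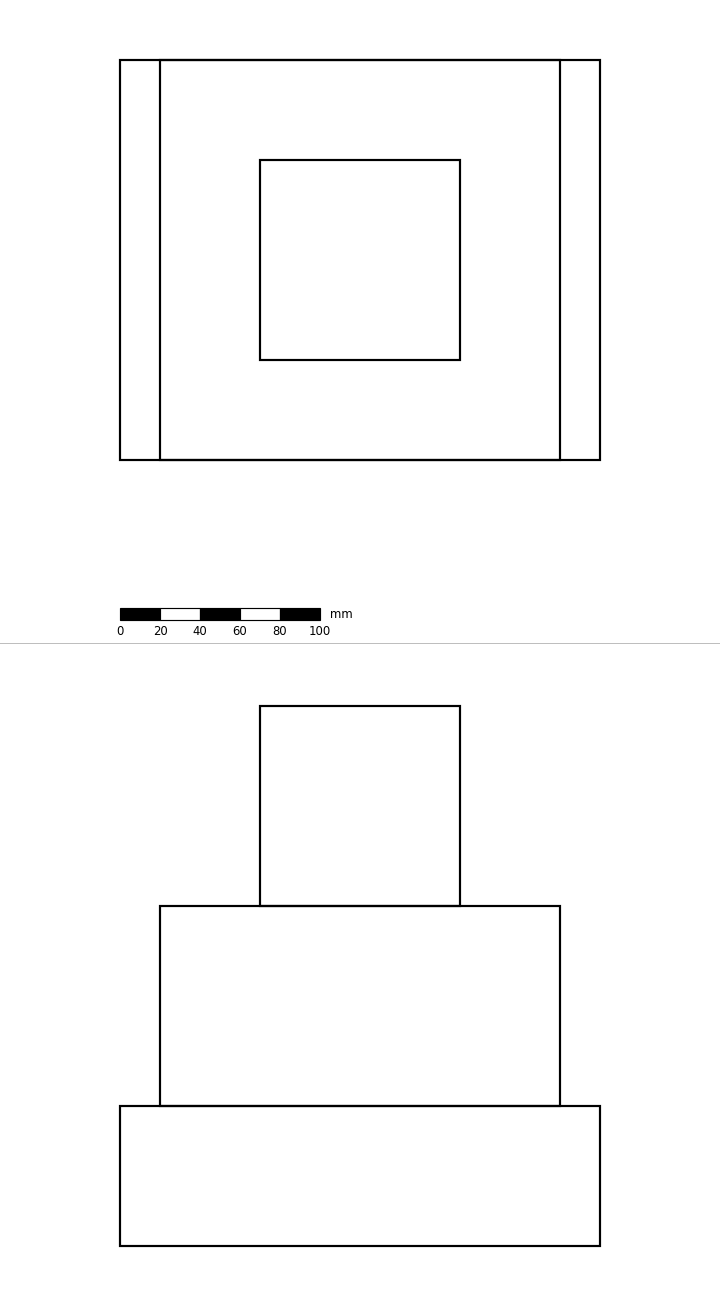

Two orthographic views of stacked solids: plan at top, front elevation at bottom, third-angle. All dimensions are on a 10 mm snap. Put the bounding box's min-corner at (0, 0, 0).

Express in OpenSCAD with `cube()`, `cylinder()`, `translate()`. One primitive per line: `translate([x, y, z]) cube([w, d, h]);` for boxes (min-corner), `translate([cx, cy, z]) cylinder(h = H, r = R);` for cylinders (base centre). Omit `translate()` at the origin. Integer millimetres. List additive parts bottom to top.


cube([240, 200, 70]);
translate([20, 0, 70]) cube([200, 200, 100]);
translate([70, 50, 170]) cube([100, 100, 100]);


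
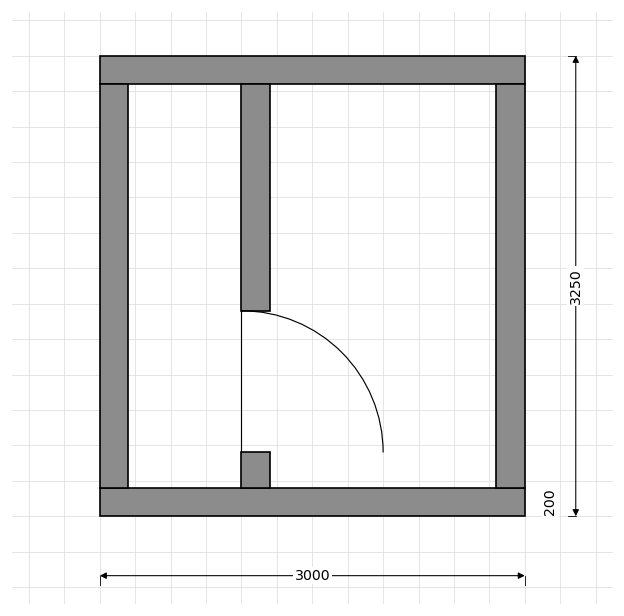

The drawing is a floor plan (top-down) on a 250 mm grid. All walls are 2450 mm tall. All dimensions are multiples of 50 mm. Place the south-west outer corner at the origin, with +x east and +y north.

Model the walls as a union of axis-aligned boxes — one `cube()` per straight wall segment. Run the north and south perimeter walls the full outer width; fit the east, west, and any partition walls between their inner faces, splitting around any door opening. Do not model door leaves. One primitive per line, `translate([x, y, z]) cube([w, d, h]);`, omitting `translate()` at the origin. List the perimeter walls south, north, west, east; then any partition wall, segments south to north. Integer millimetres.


cube([3000, 200, 2450]);
translate([0, 3050, 0]) cube([3000, 200, 2450]);
translate([0, 200, 0]) cube([200, 2850, 2450]);
translate([2800, 200, 0]) cube([200, 2850, 2450]);
translate([1000, 200, 0]) cube([200, 250, 2450]);
translate([1000, 1450, 0]) cube([200, 1600, 2450]);
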